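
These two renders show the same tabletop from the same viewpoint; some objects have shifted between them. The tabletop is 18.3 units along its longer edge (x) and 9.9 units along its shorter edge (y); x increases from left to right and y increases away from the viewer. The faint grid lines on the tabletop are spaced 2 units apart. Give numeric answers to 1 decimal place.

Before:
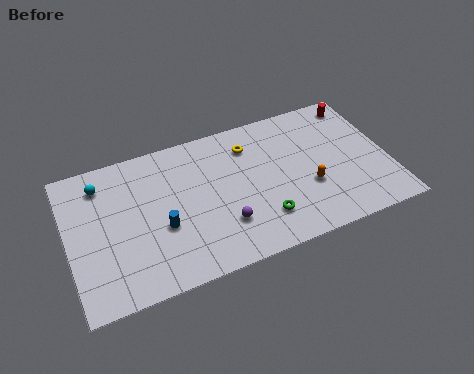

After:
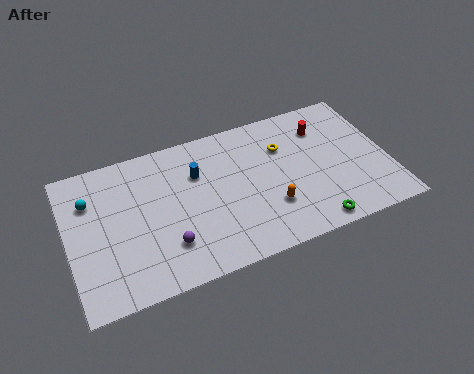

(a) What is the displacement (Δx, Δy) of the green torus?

(2.7, -1.4)

From the two frames, the green torus sits at roughly (10.8, 2.4) before and (13.5, 1.0) after.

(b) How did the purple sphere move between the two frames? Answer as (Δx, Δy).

(-3.2, -0.2)

The purple sphere was at about (8.6, 2.8) and moved to about (5.4, 2.6).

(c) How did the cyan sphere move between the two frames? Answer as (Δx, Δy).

(-0.7, -0.9)

The cyan sphere was at about (2.1, 8.0) and moved to about (1.4, 7.1).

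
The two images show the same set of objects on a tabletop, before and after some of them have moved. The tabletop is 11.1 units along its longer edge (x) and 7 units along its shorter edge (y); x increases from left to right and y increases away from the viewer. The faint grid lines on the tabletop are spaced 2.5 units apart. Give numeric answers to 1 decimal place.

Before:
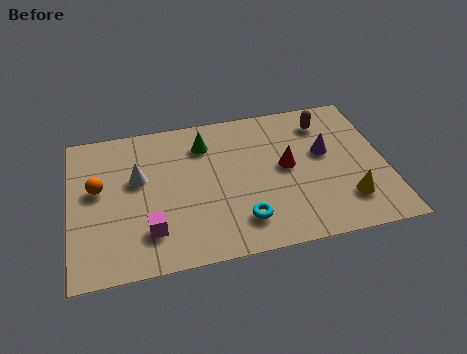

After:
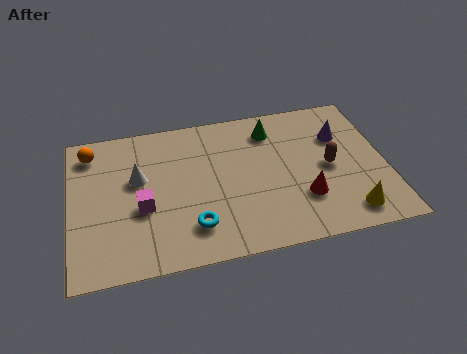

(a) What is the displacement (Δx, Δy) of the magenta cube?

(-0.2, 1.1)

The magenta cube started near (2.7, 1.7) and ended near (2.5, 2.8).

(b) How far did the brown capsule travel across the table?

2.2

From (9.1, 5.6) to (9.1, 3.4), the brown capsule covered √(0.0² + 2.2²) ≈ 2.2 units.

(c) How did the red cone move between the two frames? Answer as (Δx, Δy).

(0.5, -1.6)

From the two frames, the red cone sits at roughly (7.6, 3.7) before and (8.1, 2.1) after.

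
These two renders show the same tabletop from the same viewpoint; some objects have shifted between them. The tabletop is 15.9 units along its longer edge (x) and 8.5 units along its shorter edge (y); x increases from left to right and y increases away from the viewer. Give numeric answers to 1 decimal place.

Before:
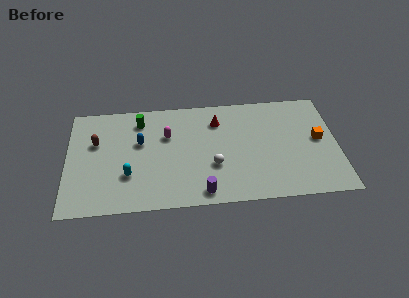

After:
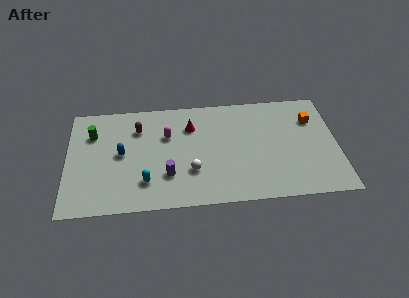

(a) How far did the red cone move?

1.6

The red cone moved from about (8.9, 6.5) to (7.3, 6.2), a distance of √(1.6² + 0.3²) ≈ 1.6.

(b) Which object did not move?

the magenta capsule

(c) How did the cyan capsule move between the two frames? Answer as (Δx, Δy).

(1.0, -0.6)

The cyan capsule started near (3.6, 2.7) and ended near (4.6, 2.1).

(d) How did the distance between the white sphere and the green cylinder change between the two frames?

+0.9

The distance was about 5.8 in the first image and 6.7 in the second, so they moved 0.9 units further apart.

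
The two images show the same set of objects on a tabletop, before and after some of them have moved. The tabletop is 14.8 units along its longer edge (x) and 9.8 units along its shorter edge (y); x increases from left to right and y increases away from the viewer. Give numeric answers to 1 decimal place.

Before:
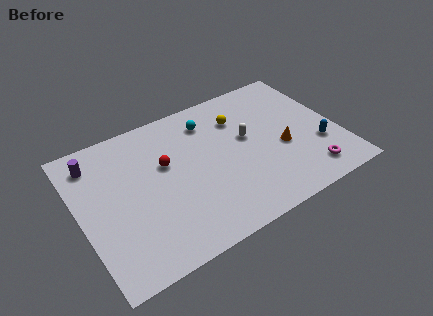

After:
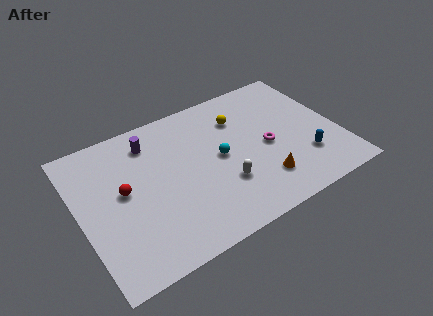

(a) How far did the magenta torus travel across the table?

3.5

The magenta torus moved from about (12.6, 1.6) to (10.7, 4.5), a distance of √(1.9² + 2.9²) ≈ 3.5.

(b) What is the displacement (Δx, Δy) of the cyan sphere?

(0.2, -2.8)

From the two frames, the cyan sphere sits at roughly (7.8, 7.8) before and (8.0, 5.0) after.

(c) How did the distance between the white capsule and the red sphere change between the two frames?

+1.1

Before: roughly 4.7 units apart; after: 5.8. That's 1.1 units further apart.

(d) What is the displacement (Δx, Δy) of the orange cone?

(-1.5, -1.7)

The orange cone was at about (11.5, 4.0) and moved to about (10.0, 2.3).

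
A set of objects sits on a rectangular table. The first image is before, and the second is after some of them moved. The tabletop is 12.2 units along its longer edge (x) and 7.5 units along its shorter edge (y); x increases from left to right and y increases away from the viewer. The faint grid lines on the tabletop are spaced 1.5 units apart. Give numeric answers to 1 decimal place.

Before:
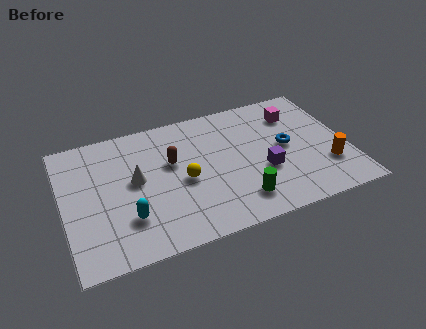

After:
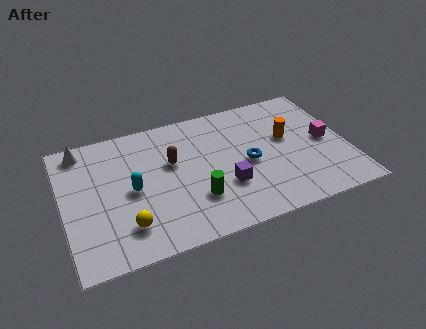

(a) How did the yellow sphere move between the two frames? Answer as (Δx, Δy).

(-2.6, -1.7)

The yellow sphere was at about (5.1, 3.4) and moved to about (2.5, 1.7).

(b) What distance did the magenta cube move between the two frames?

2.3

From (10.2, 5.7) to (11.3, 3.7), the magenta cube covered √(1.1² + 2.0²) ≈ 2.3 units.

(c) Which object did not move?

the brown capsule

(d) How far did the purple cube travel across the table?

1.7

The purple cube was near (8.5, 2.8) before and (6.8, 2.5) after, so it travelled √(1.7² + 0.3²) ≈ 1.7 units.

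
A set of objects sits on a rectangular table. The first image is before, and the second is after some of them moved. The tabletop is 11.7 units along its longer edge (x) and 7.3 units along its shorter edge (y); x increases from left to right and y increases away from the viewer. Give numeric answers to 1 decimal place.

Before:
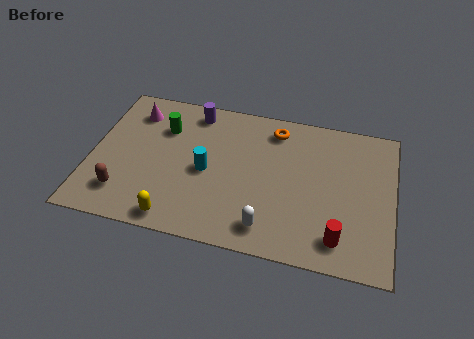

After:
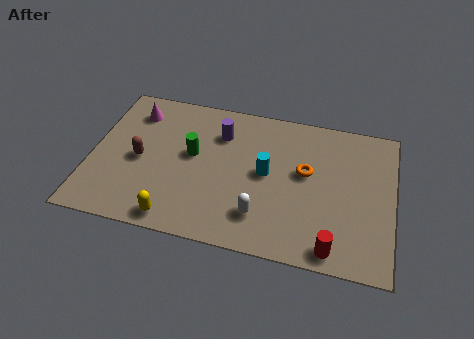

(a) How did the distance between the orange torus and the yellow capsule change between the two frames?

-0.5

The distance was about 6.4 in the first image and 5.9 in the second, so they moved 0.5 units closer together.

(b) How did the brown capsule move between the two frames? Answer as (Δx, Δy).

(0.5, 1.8)

The brown capsule was at about (1.4, 1.6) and moved to about (1.9, 3.4).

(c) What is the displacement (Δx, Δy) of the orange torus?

(1.3, -1.9)

From the two frames, the orange torus sits at roughly (7.0, 6.1) before and (8.3, 4.2) after.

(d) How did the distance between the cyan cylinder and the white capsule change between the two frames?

-1.2

The distance was about 3.3 in the first image and 2.1 in the second, so they moved 1.2 units closer together.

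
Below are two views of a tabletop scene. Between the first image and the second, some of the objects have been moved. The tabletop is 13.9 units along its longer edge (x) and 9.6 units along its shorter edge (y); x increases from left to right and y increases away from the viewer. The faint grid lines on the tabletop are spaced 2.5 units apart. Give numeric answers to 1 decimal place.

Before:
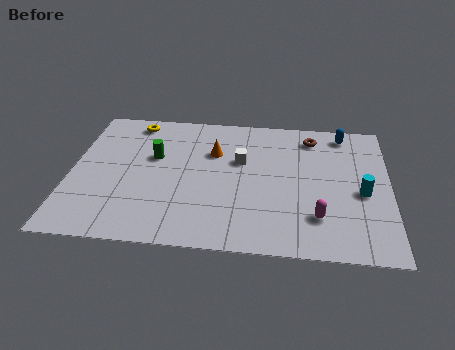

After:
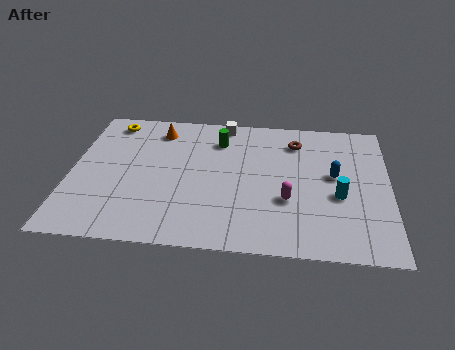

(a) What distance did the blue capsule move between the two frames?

3.1

From (11.9, 8.4) to (11.5, 5.3), the blue capsule covered √(0.4² + 3.1²) ≈ 3.1 units.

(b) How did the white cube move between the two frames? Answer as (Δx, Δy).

(-0.8, 2.7)

The white cube was at about (7.4, 6.0) and moved to about (6.6, 8.7).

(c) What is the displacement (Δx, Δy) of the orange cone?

(-2.5, 1.4)

From the two frames, the orange cone sits at roughly (6.2, 6.5) before and (3.7, 7.9) after.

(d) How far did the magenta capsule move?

1.6

From (10.8, 2.4) to (9.5, 3.4), the magenta capsule covered √(1.3² + 1.0²) ≈ 1.6 units.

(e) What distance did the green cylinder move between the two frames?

3.2

From (3.6, 5.9) to (6.4, 7.4), the green cylinder covered √(2.8² + 1.5²) ≈ 3.2 units.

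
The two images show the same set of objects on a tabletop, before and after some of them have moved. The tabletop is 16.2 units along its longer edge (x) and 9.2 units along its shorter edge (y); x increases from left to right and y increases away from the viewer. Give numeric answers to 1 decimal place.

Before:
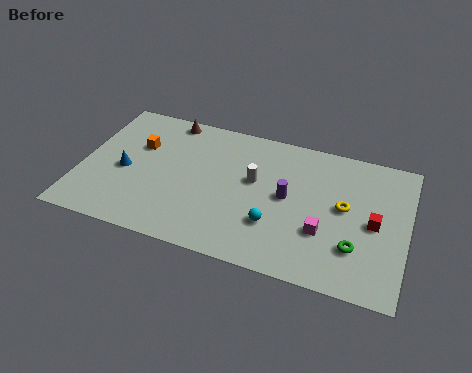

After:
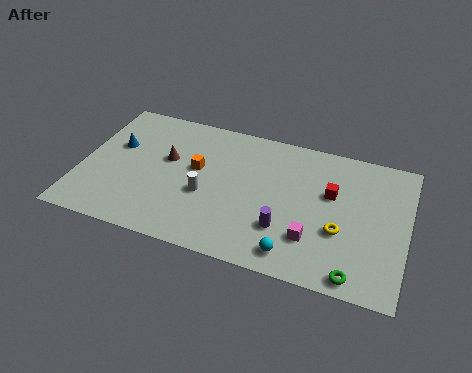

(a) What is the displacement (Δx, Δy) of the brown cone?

(0.2, -2.8)

The brown cone was at about (4.0, 8.3) and moved to about (4.2, 5.5).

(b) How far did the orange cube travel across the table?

3.1

The orange cube was near (2.7, 6.0) before and (5.7, 5.3) after, so it travelled √(3.0² + 0.7²) ≈ 3.1 units.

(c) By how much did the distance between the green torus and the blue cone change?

+1.5

They were about 11.7 units apart before and 13.2 after — 1.5 units further apart.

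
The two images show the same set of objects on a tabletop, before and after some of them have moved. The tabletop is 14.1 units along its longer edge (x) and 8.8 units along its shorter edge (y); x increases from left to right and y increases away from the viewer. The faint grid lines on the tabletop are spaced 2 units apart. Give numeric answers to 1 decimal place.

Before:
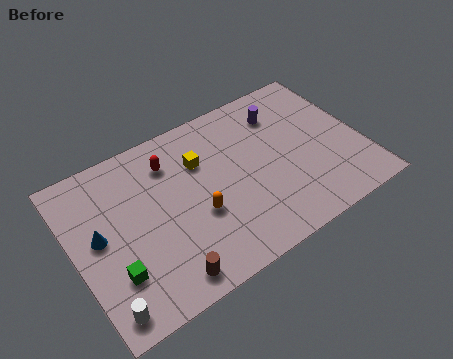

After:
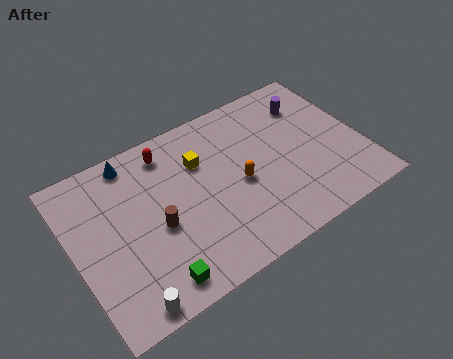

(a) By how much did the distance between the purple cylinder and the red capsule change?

+1.4

They were about 5.6 units apart before and 7.0 after — 1.4 units further apart.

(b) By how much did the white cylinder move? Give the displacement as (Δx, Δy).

(1.0, -0.3)

From the two frames, the white cylinder sits at roughly (0.9, 1.1) before and (1.9, 0.8) after.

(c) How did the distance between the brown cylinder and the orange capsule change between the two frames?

+1.1

The distance was about 3.0 in the first image and 4.1 in the second, so they moved 1.1 units further apart.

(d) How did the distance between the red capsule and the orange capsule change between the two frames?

+1.0

They were about 3.5 units apart before and 4.5 after — 1.0 units further apart.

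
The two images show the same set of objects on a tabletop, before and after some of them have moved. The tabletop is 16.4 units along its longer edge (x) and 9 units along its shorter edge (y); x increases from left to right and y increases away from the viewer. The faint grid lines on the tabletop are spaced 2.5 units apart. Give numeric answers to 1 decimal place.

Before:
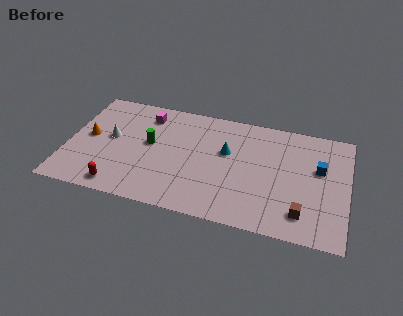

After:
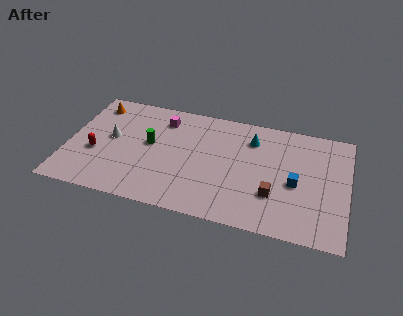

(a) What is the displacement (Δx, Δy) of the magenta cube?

(1.0, -0.1)

From the two frames, the magenta cube sits at roughly (4.4, 7.3) before and (5.4, 7.2) after.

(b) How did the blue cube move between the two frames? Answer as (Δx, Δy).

(-1.3, -1.5)

The blue cube was at about (14.7, 5.5) and moved to about (13.4, 4.0).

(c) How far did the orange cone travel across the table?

2.8

The orange cone was near (1.2, 4.7) before and (1.3, 7.5) after, so it travelled √(0.1² + 2.8²) ≈ 2.8 units.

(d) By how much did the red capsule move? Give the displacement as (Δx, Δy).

(-1.6, 2.4)

From the two frames, the red capsule sits at roughly (3.3, 1.1) before and (1.7, 3.5) after.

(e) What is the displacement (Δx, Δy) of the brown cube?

(-1.7, 1.0)

From the two frames, the brown cube sits at roughly (13.9, 1.8) before and (12.2, 2.8) after.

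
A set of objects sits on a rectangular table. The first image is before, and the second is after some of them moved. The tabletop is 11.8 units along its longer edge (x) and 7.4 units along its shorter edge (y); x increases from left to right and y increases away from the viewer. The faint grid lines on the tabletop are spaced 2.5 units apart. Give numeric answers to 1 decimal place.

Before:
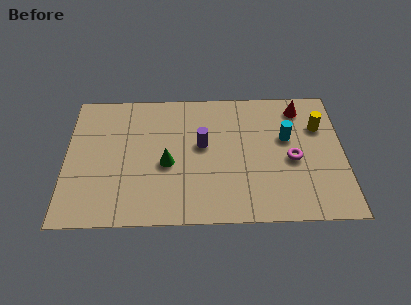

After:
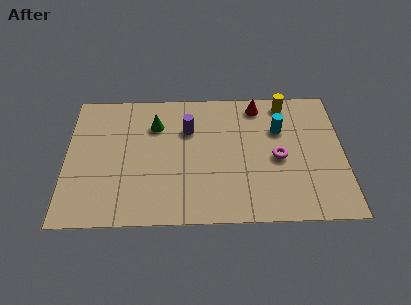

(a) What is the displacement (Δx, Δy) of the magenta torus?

(-0.6, 0.1)

From the two frames, the magenta torus sits at roughly (9.6, 3.3) before and (9.0, 3.4) after.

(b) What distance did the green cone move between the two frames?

2.3

The green cone moved from about (4.3, 3.2) to (3.8, 5.4), a distance of √(0.5² + 2.2²) ≈ 2.3.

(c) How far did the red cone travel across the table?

1.8

The red cone was near (10.0, 6.2) before and (8.2, 6.4) after, so it travelled √(1.8² + 0.2²) ≈ 1.8 units.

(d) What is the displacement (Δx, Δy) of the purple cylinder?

(-0.6, 0.9)

From the two frames, the purple cylinder sits at roughly (5.8, 4.2) before and (5.2, 5.1) after.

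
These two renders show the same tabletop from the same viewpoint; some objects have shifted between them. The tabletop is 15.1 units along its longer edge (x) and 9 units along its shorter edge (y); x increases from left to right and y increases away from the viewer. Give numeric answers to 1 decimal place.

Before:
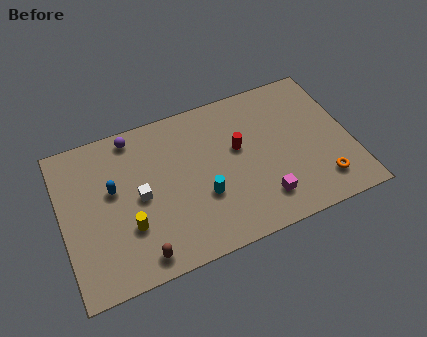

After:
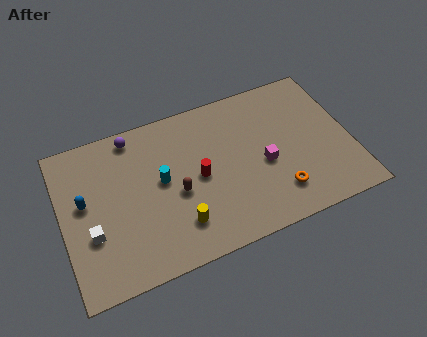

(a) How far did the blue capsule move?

1.5

The blue capsule was near (2.7, 5.3) before and (1.2, 5.1) after, so it travelled √(1.5² + 0.2²) ≈ 1.5 units.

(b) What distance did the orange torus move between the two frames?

2.3

From (13.3, 1.8) to (11.0, 2.0), the orange torus covered √(2.3² + 0.2²) ≈ 2.3 units.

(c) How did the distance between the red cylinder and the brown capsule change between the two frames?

-5.7

They were about 7.0 units apart before and 1.3 after — 5.7 units closer together.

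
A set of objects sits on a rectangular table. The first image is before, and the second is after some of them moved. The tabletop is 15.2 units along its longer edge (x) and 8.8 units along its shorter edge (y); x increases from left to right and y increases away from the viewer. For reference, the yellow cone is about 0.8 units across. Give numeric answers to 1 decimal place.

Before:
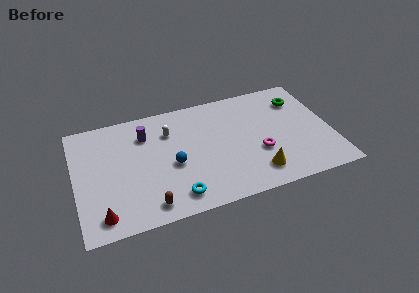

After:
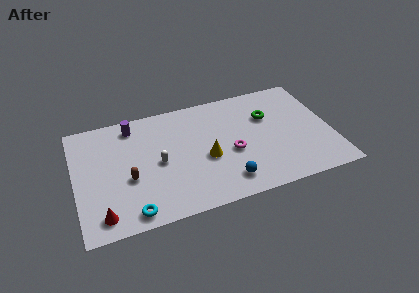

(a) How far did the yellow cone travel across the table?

3.4

The yellow cone moved from about (10.5, 1.7) to (7.7, 3.7), a distance of √(2.8² + 2.0²) ≈ 3.4.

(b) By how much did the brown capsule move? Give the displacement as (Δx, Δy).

(-1.0, 2.3)

The brown capsule started near (4.1, 1.2) and ended near (3.1, 3.5).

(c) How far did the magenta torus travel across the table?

1.7

The magenta torus was near (10.8, 3.2) before and (9.2, 3.7) after, so it travelled √(1.6² + 0.5²) ≈ 1.7 units.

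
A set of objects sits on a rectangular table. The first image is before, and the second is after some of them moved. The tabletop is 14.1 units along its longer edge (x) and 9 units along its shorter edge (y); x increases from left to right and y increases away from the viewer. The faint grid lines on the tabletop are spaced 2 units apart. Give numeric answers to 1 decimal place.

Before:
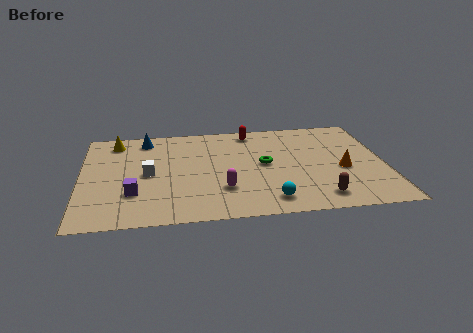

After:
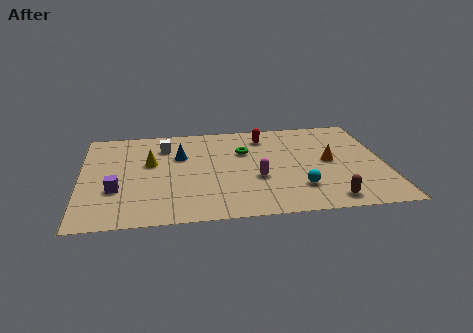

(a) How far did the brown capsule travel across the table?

0.5

From (10.9, 1.4) to (11.3, 1.1), the brown capsule covered √(0.4² + 0.3²) ≈ 0.5 units.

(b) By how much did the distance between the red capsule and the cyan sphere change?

-1.3

They were about 6.5 units apart before and 5.2 after — 1.3 units closer together.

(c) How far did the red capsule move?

0.8

The red capsule was near (8.0, 7.9) before and (8.6, 7.3) after, so it travelled √(0.6² + 0.6²) ≈ 0.8 units.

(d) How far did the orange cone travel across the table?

1.0

The orange cone was near (12.1, 3.8) before and (11.5, 4.6) after, so it travelled √(0.6² + 0.8²) ≈ 1.0 units.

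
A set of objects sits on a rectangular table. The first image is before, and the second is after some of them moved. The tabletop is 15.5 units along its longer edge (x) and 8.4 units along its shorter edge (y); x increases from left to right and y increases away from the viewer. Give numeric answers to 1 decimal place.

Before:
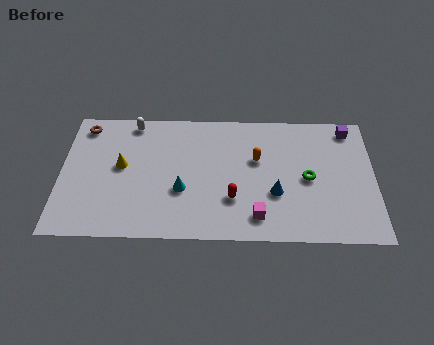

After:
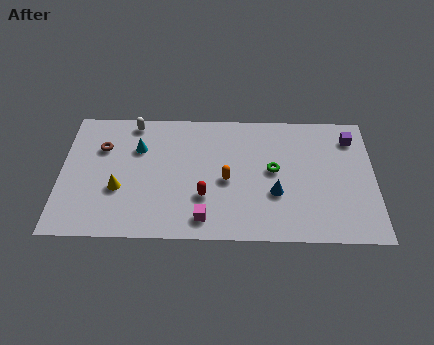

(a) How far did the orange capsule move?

2.1

From (9.7, 5.2) to (8.2, 3.8), the orange capsule covered √(1.5² + 1.4²) ≈ 2.1 units.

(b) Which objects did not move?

the white capsule and the blue cone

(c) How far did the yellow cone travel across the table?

1.5

From (3.0, 4.6) to (2.9, 3.1), the yellow cone covered √(0.1² + 1.5²) ≈ 1.5 units.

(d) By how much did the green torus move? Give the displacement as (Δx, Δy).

(-1.7, 0.5)

The green torus was at about (12.2, 4.0) and moved to about (10.5, 4.5).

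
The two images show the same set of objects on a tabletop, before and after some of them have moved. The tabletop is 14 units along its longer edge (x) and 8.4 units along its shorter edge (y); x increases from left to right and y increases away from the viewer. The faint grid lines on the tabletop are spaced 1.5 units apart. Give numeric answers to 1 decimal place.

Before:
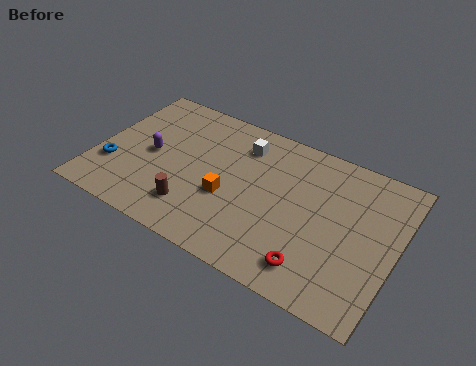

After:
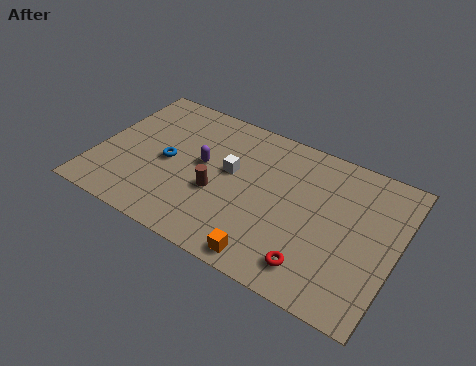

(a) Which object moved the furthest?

the orange cube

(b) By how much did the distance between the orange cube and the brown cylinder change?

+1.7

They were about 2.0 units apart before and 3.7 after — 1.7 units further apart.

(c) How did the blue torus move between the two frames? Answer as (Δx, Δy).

(2.4, 1.4)

The blue torus started near (0.9, 2.6) and ended near (3.3, 4.0).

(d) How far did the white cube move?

1.8

From (6.5, 6.6) to (6.2, 4.8), the white cube covered √(0.3² + 1.8²) ≈ 1.8 units.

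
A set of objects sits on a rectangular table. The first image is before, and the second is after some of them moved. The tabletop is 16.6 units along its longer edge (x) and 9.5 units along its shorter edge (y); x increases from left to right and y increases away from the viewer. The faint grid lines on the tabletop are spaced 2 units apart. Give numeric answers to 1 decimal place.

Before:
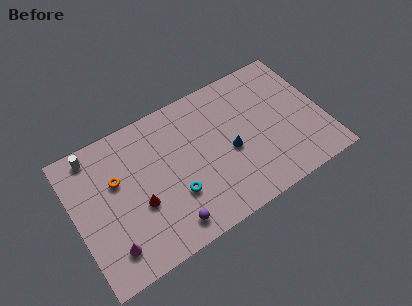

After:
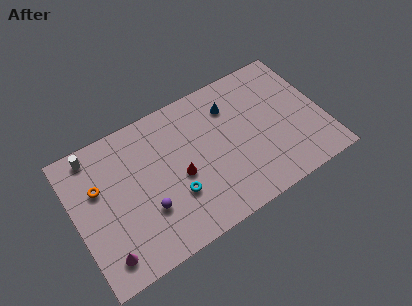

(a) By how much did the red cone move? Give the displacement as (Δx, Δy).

(2.8, 0.5)

The red cone started near (4.1, 3.7) and ended near (6.9, 4.2).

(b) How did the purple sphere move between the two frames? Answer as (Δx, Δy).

(-1.2, 1.7)

The purple sphere was at about (5.7, 1.4) and moved to about (4.5, 3.1).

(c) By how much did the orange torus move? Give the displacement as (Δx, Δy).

(-1.2, 0.1)

The orange torus started near (2.9, 6.0) and ended near (1.7, 6.1).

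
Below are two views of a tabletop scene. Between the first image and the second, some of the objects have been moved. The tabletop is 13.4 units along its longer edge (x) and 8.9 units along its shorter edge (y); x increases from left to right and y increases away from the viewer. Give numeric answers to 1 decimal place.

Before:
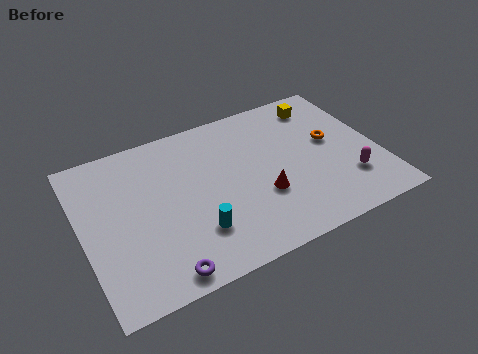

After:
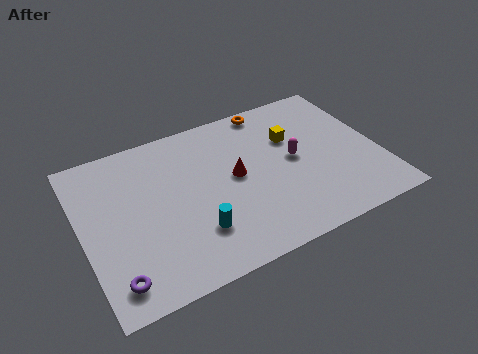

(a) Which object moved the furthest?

the orange torus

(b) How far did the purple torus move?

2.1

The purple torus moved from about (3.1, 0.9) to (1.1, 1.4), a distance of √(2.0² + 0.5²) ≈ 2.1.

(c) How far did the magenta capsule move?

3.1

From (11.8, 2.4) to (9.6, 4.6), the magenta capsule covered √(2.2² + 2.2²) ≈ 3.1 units.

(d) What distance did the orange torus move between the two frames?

3.9

The orange torus moved from about (11.4, 5.0) to (9.0, 8.1), a distance of √(2.4² + 3.1²) ≈ 3.9.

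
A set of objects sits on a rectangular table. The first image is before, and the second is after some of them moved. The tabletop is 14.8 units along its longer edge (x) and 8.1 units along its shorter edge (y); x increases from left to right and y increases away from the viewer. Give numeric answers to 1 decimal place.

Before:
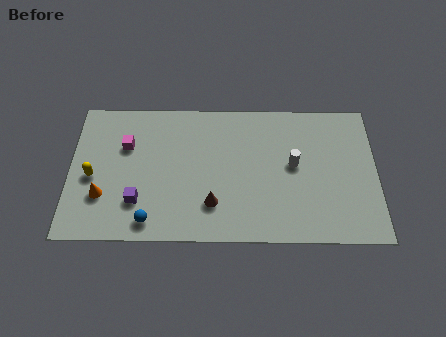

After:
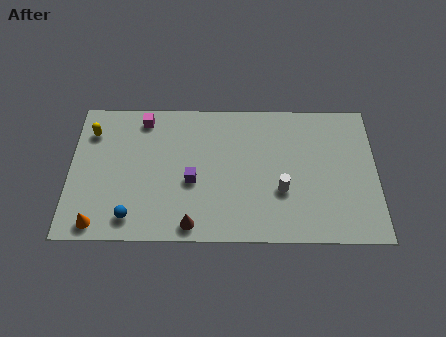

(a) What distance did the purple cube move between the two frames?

2.9

The purple cube was near (3.3, 2.2) before and (5.9, 3.4) after, so it travelled √(2.6² + 1.2²) ≈ 2.9 units.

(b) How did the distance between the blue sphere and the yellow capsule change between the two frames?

+1.5

They were about 3.8 units apart before and 5.3 after — 1.5 units further apart.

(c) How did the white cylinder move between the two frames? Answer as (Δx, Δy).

(-0.6, -1.5)

From the two frames, the white cylinder sits at roughly (10.8, 4.4) before and (10.2, 2.9) after.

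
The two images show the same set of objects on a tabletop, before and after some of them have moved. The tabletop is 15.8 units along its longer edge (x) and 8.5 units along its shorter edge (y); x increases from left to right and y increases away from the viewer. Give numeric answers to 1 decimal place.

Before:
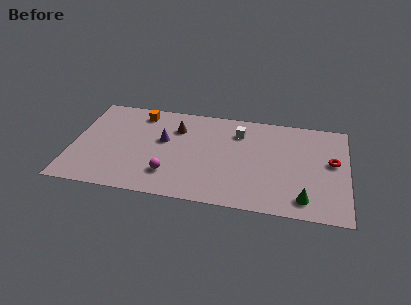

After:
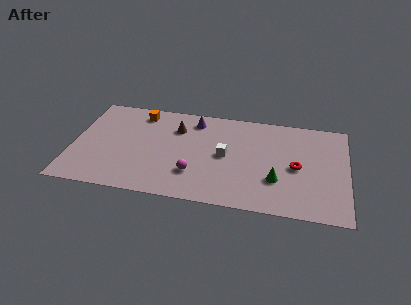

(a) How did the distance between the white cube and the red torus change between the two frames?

-1.6

The distance was about 5.7 in the first image and 4.1 in the second, so they moved 1.6 units closer together.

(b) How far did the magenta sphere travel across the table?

1.4

From (5.7, 2.1) to (7.1, 2.4), the magenta sphere covered √(1.4² + 0.3²) ≈ 1.4 units.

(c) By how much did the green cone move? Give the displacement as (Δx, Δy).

(-1.6, 1.3)

From the two frames, the green cone sits at roughly (13.4, 1.4) before and (11.8, 2.7) after.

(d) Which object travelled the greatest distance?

the purple cone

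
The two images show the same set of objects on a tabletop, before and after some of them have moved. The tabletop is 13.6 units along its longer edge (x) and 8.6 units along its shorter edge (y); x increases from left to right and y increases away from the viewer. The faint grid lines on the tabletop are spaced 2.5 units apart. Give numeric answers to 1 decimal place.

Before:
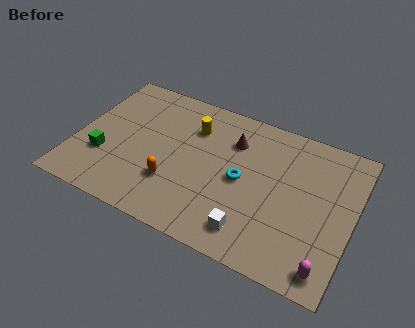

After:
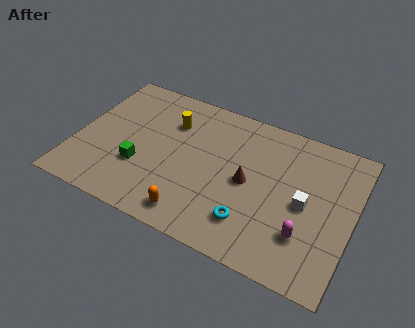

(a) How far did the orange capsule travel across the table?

1.8

The orange capsule moved from about (5.0, 2.6) to (6.2, 1.2), a distance of √(1.2² + 1.4²) ≈ 1.8.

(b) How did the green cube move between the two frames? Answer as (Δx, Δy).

(1.8, 0.1)

The green cube was at about (1.5, 2.8) and moved to about (3.3, 2.9).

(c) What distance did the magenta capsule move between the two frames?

1.8

From (12.7, 1.1) to (11.5, 2.4), the magenta capsule covered √(1.2² + 1.3²) ≈ 1.8 units.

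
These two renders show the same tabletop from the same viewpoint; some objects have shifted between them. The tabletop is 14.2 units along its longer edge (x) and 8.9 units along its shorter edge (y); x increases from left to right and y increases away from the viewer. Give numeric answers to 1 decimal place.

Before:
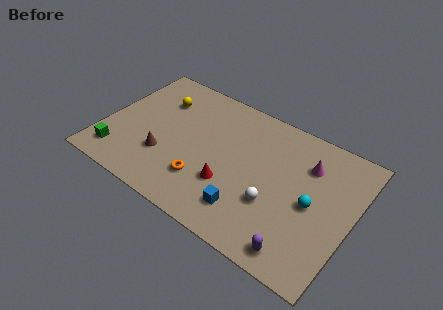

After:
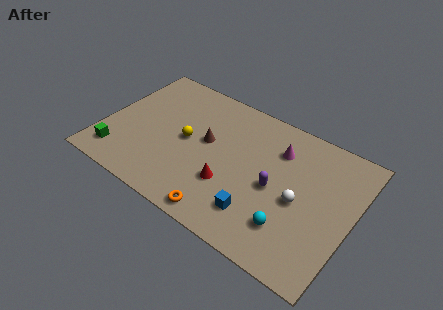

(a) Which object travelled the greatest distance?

the purple capsule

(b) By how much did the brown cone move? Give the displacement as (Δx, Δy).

(2.1, 2.2)

The brown cone started near (3.7, 2.8) and ended near (5.8, 5.0).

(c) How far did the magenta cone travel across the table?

1.7

The magenta cone was near (11.4, 6.5) before and (9.7, 6.6) after, so it travelled √(1.7² + 0.1²) ≈ 1.7 units.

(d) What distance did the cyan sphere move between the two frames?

2.2

The cyan sphere moved from about (12.0, 4.2) to (11.1, 2.2), a distance of √(0.9² + 2.0²) ≈ 2.2.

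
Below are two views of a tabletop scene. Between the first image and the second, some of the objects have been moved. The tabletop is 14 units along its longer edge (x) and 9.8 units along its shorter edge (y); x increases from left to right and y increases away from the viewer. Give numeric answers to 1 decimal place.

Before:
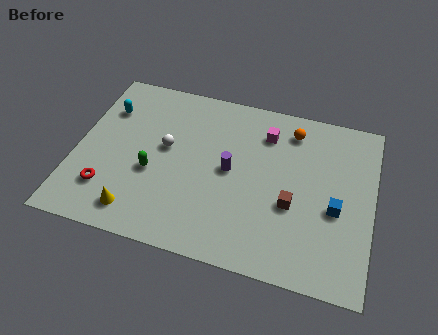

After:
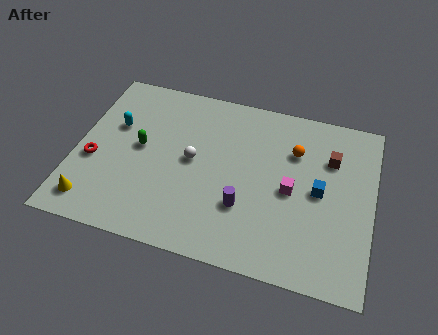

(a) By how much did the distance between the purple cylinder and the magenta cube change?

-0.4

The distance was about 3.0 in the first image and 2.6 in the second, so they moved 0.4 units closer together.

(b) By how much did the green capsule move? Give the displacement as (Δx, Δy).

(-0.7, 1.3)

From the two frames, the green capsule sits at roughly (3.7, 3.9) before and (3.0, 5.2) after.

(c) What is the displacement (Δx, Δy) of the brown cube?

(1.6, 3.1)

From the two frames, the brown cube sits at roughly (10.3, 3.8) before and (11.9, 6.9) after.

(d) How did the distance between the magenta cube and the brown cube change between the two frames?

-1.2

The distance was about 4.1 in the first image and 2.9 in the second, so they moved 1.2 units closer together.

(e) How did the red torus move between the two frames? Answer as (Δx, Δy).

(-0.8, 1.5)

The red torus was at about (1.7, 2.4) and moved to about (0.9, 3.9).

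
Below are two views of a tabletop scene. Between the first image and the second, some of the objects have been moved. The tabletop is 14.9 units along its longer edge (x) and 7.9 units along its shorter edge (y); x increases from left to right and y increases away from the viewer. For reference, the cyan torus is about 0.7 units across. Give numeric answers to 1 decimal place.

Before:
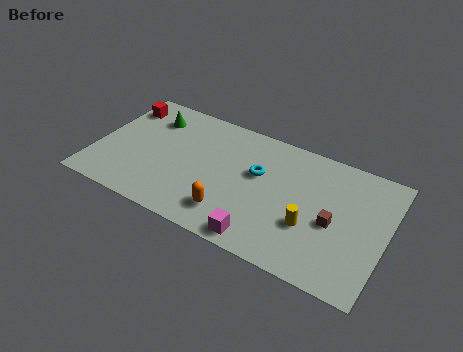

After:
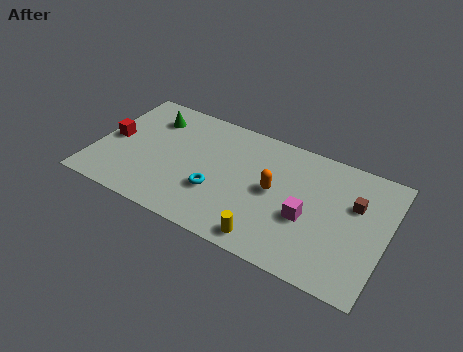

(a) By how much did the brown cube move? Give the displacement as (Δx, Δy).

(0.9, 1.6)

The brown cube started near (12.3, 3.5) and ended near (13.2, 5.1).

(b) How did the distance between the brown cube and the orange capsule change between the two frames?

-1.2

The distance was about 5.3 in the first image and 4.1 in the second, so they moved 1.2 units closer together.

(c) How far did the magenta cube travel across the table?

3.0

The magenta cube moved from about (9.0, 0.9) to (11.0, 3.2), a distance of √(2.0² + 2.3²) ≈ 3.0.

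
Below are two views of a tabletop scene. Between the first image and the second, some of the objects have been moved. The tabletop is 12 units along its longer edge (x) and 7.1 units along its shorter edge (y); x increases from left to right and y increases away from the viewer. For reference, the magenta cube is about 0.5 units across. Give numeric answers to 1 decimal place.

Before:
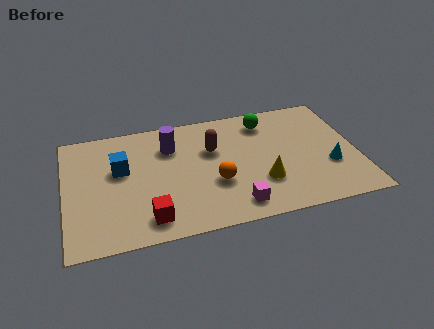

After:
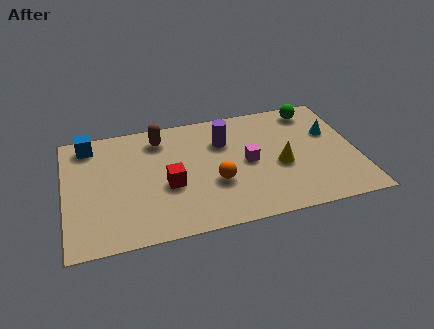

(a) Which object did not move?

the orange sphere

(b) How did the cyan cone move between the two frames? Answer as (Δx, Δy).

(0.2, 2.0)

The cyan cone was at about (10.8, 2.5) and moved to about (11.0, 4.5).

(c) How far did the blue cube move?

2.2

The blue cube moved from about (2.3, 4.3) to (1.1, 6.1), a distance of √(1.2² + 1.8²) ≈ 2.2.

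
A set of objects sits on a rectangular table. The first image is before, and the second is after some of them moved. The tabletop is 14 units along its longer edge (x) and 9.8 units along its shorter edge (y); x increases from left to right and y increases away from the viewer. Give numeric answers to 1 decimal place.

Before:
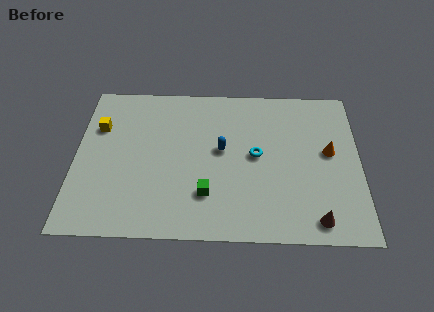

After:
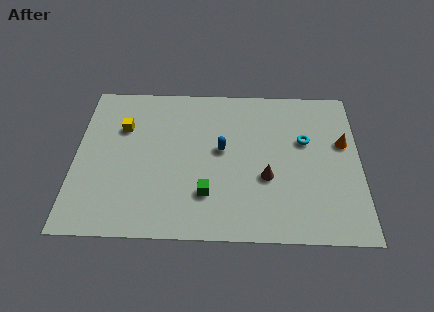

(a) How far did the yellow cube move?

1.2

The yellow cube was near (1.1, 6.7) before and (2.3, 6.7) after, so it travelled √(1.2² + 0.0²) ≈ 1.2 units.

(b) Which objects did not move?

the blue capsule and the green cube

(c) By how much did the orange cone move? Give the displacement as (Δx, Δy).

(0.7, 0.6)

From the two frames, the orange cone sits at roughly (12.5, 5.4) before and (13.2, 6.0) after.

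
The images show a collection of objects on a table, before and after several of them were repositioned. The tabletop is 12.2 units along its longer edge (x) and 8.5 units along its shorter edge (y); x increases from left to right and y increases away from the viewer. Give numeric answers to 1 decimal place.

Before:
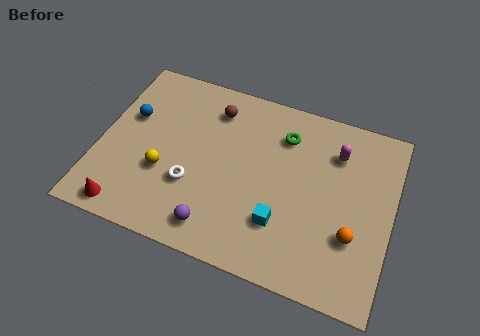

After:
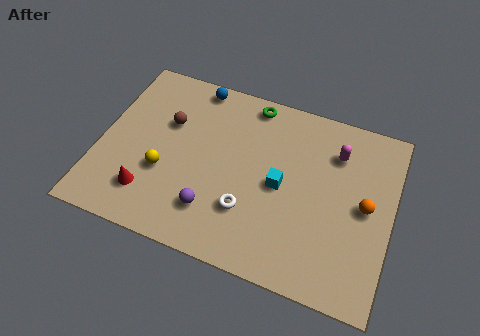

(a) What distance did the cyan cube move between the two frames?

1.7

From (7.8, 2.4) to (7.6, 4.1), the cyan cube covered √(0.2² + 1.7²) ≈ 1.7 units.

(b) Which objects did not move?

the magenta capsule and the yellow sphere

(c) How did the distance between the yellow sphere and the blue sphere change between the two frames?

+1.9

The distance was about 2.8 in the first image and 4.7 in the second, so they moved 1.9 units further apart.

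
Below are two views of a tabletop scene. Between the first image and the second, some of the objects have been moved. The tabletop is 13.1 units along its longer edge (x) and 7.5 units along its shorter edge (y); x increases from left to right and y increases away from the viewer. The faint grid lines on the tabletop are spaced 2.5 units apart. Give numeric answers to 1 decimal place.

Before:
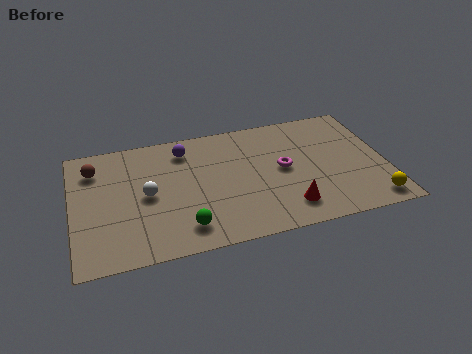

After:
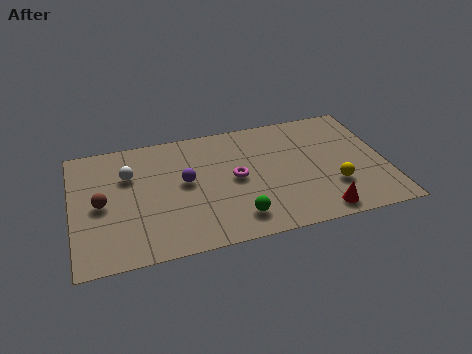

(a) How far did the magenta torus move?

2.0

From (8.8, 3.9) to (6.8, 3.8), the magenta torus covered √(2.0² + 0.1²) ≈ 2.0 units.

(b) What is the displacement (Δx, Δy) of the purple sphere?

(-0.1, -2.0)

From the two frames, the purple sphere sits at roughly (4.8, 6.1) before and (4.7, 4.1) after.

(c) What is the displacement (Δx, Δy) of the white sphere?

(-0.7, 1.4)

The white sphere was at about (3.1, 3.7) and moved to about (2.4, 5.1).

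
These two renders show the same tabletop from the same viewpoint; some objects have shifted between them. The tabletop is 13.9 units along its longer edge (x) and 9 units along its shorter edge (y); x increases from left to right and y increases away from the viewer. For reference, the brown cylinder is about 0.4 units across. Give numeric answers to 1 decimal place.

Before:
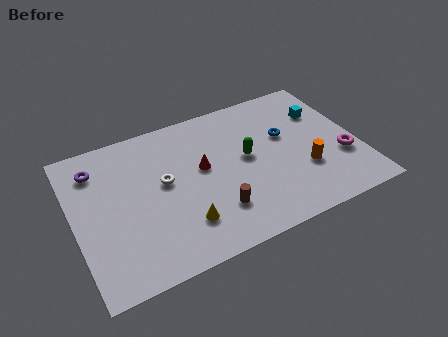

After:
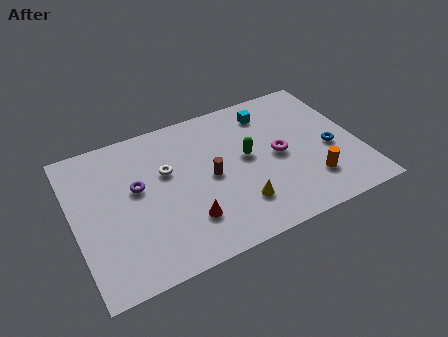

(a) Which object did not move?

the green capsule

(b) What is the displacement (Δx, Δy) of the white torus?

(0.2, 0.6)

The white torus was at about (4.4, 5.0) and moved to about (4.6, 5.6).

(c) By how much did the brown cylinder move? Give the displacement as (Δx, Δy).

(0.0, 2.1)

The brown cylinder was at about (6.6, 2.3) and moved to about (6.6, 4.4).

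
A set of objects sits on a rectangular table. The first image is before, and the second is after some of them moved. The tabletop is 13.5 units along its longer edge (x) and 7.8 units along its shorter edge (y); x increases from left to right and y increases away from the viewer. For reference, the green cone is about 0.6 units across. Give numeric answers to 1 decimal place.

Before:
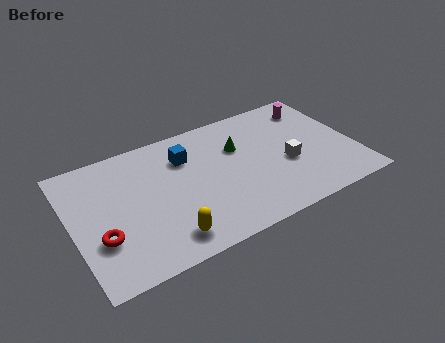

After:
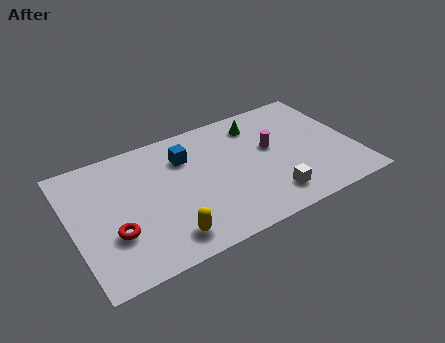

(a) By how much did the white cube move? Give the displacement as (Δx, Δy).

(-1.1, -1.7)

The white cube started near (10.2, 3.2) and ended near (9.1, 1.5).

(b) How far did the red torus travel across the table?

0.6

The red torus was near (1.2, 2.6) before and (1.8, 2.6) after, so it travelled √(0.6² + 0.0²) ≈ 0.6 units.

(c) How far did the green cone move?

1.6

From (8.1, 5.2) to (9.2, 6.3), the green cone covered √(1.1² + 1.1²) ≈ 1.6 units.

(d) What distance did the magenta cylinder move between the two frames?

3.0

From (12.0, 6.3) to (9.6, 4.5), the magenta cylinder covered √(2.4² + 1.8²) ≈ 3.0 units.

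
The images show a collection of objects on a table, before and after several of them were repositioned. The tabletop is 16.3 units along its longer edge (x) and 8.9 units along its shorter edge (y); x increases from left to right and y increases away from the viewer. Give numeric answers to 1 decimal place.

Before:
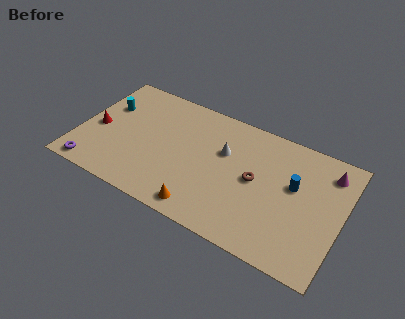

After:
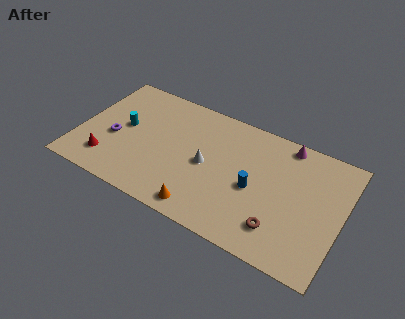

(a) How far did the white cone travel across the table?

1.7

The white cone moved from about (8.9, 5.7) to (8.0, 4.3), a distance of √(0.9² + 1.4²) ≈ 1.7.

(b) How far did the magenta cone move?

2.8

The magenta cone was near (15.2, 7.2) before and (12.5, 8.0) after, so it travelled √(2.7² + 0.8²) ≈ 2.8 units.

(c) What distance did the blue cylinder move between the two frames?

2.6

The blue cylinder moved from about (13.3, 5.3) to (11.0, 4.0), a distance of √(2.3² + 1.3²) ≈ 2.6.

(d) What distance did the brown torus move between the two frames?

3.2

The brown torus was near (11.0, 4.6) before and (12.8, 2.0) after, so it travelled √(1.8² + 2.6²) ≈ 3.2 units.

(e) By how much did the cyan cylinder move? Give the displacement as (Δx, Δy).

(1.3, -1.1)

From the two frames, the cyan cylinder sits at roughly (1.4, 5.9) before and (2.7, 4.8) after.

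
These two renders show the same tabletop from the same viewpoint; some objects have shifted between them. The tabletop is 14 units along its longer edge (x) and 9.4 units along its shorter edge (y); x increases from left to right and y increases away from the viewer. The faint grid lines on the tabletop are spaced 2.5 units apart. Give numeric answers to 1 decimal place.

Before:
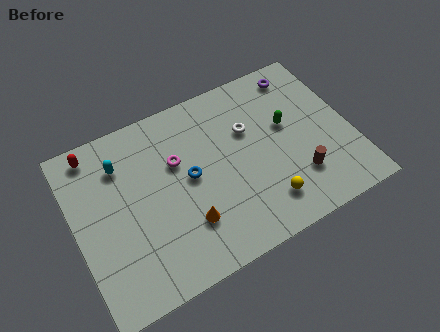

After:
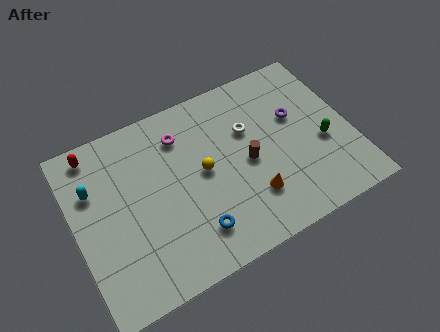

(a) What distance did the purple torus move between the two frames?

2.4

The purple torus moved from about (12.0, 8.1) to (11.4, 5.8), a distance of √(0.6² + 2.3²) ≈ 2.4.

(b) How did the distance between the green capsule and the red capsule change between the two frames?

+2.1

They were about 9.9 units apart before and 12.0 after — 2.1 units further apart.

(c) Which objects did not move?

the white torus and the red capsule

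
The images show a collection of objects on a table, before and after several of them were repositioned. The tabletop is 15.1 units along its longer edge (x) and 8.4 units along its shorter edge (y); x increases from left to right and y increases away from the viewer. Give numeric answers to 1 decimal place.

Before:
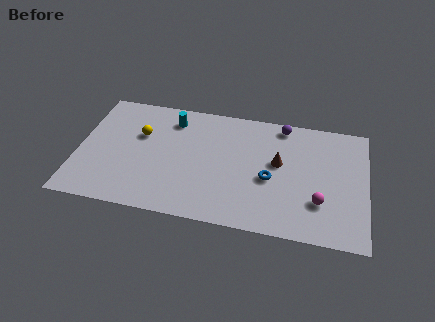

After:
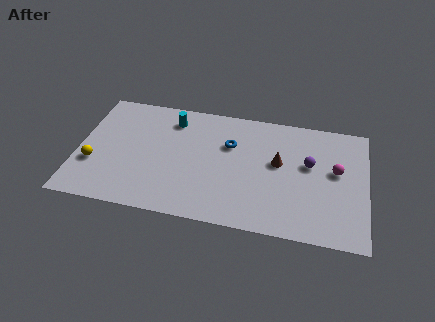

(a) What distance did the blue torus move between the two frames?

3.0

The blue torus was near (10.1, 3.6) before and (7.9, 5.6) after, so it travelled √(2.2² + 2.0²) ≈ 3.0 units.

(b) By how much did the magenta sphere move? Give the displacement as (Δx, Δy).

(0.8, 2.3)

From the two frames, the magenta sphere sits at roughly (12.7, 2.5) before and (13.5, 4.8) after.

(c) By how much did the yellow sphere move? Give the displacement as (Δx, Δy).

(-2.3, -2.5)

The yellow sphere was at about (3.2, 5.4) and moved to about (0.9, 2.9).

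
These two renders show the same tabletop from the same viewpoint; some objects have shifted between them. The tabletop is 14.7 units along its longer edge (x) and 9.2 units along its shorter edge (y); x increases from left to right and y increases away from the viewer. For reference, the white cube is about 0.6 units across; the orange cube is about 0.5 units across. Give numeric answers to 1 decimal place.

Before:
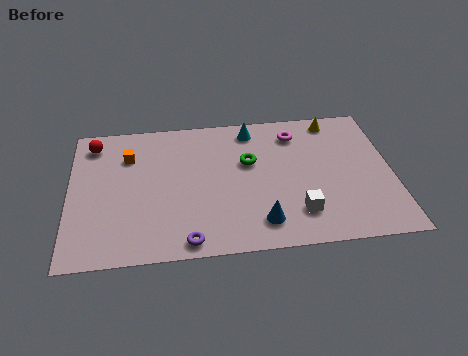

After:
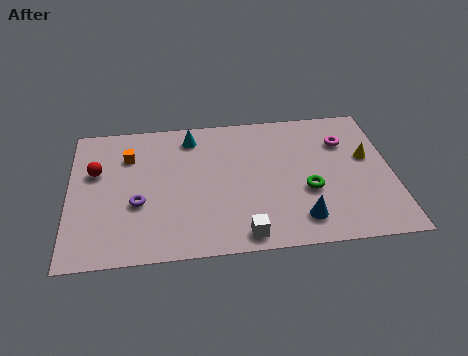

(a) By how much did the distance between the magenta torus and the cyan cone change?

+5.0

Before: roughly 2.1 units apart; after: 7.1. That's 5.0 units further apart.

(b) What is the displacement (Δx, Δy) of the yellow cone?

(1.4, -2.7)

From the two frames, the yellow cone sits at roughly (12.2, 8.1) before and (13.6, 5.4) after.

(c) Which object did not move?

the orange cube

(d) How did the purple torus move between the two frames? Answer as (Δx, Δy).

(-2.2, 2.6)

From the two frames, the purple torus sits at roughly (5.3, 0.9) before and (3.1, 3.5) after.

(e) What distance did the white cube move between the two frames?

2.7

From (10.3, 2.1) to (7.8, 1.0), the white cube covered √(2.5² + 1.1²) ≈ 2.7 units.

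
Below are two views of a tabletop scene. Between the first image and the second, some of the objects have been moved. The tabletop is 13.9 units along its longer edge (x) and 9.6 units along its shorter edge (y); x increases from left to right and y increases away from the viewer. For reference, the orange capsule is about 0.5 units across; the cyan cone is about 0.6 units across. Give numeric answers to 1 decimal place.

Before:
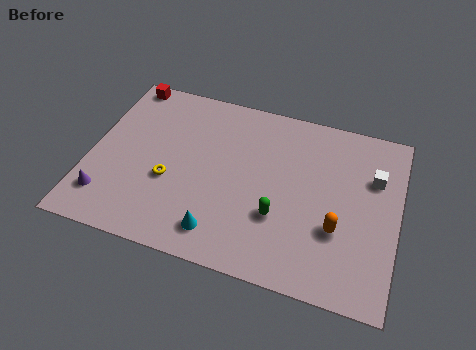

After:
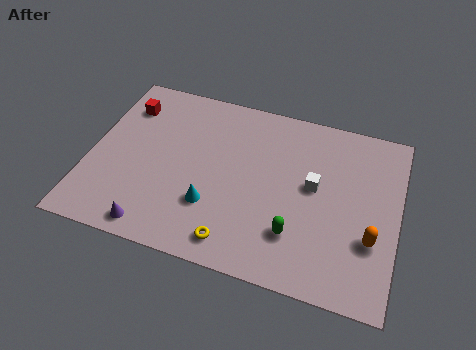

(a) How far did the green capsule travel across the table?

1.1

The green capsule was near (8.7, 3.2) before and (9.5, 2.5) after, so it travelled √(0.8² + 0.7²) ≈ 1.1 units.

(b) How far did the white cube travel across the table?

2.9

The white cube was near (12.7, 6.5) before and (10.1, 5.3) after, so it travelled √(2.6² + 1.2²) ≈ 2.9 units.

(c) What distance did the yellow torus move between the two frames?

4.0

The yellow torus moved from about (3.7, 3.7) to (6.9, 1.3), a distance of √(3.2² + 2.4²) ≈ 4.0.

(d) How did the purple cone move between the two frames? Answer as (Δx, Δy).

(2.3, -1.0)

From the two frames, the purple cone sits at roughly (1.0, 2.0) before and (3.3, 1.0) after.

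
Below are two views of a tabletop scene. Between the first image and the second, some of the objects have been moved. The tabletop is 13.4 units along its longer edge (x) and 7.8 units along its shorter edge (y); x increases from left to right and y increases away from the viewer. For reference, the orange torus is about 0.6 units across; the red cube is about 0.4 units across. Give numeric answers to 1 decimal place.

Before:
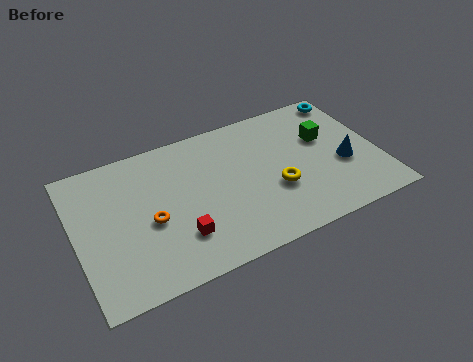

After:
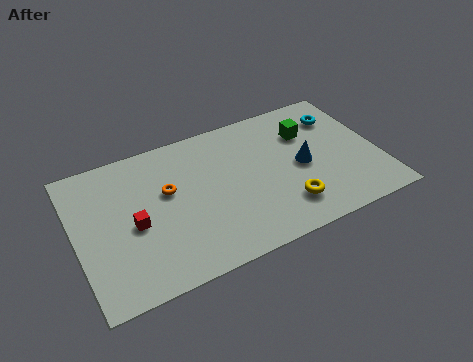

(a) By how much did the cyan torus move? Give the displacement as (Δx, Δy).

(-0.6, -1.0)

The cyan torus was at about (12.6, 6.9) and moved to about (12.0, 5.9).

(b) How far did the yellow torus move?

1.1

From (8.7, 2.9) to (9.0, 1.8), the yellow torus covered √(0.3² + 1.1²) ≈ 1.1 units.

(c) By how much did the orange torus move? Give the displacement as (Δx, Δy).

(0.9, 1.3)

The orange torus was at about (3.2, 3.4) and moved to about (4.1, 4.7).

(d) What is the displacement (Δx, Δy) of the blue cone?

(-1.8, 0.6)

From the two frames, the blue cone sits at roughly (11.8, 3.1) before and (10.0, 3.7) after.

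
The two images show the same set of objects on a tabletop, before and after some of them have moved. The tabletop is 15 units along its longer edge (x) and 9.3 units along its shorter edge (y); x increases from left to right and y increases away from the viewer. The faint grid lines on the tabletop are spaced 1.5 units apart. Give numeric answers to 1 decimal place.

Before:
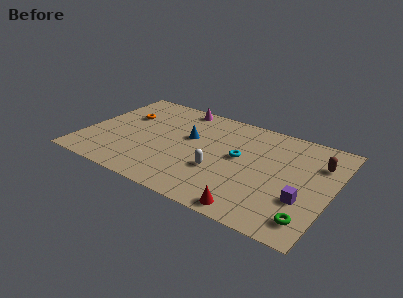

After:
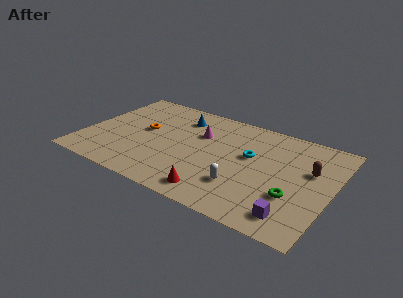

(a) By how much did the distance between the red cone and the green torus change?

+1.5

Before: roughly 3.3 units apart; after: 4.8. That's 1.5 units further apart.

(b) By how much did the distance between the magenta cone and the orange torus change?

-0.3

They were about 3.8 units apart before and 3.5 after — 0.3 units closer together.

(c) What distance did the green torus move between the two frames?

1.9

The green torus was near (14.0, 1.6) before and (12.9, 3.1) after, so it travelled √(1.1² + 1.5²) ≈ 1.9 units.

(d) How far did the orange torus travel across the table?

1.7

The orange torus moved from about (2.1, 6.1) to (3.5, 5.1), a distance of √(1.4² + 1.0²) ≈ 1.7.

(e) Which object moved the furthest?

the magenta cone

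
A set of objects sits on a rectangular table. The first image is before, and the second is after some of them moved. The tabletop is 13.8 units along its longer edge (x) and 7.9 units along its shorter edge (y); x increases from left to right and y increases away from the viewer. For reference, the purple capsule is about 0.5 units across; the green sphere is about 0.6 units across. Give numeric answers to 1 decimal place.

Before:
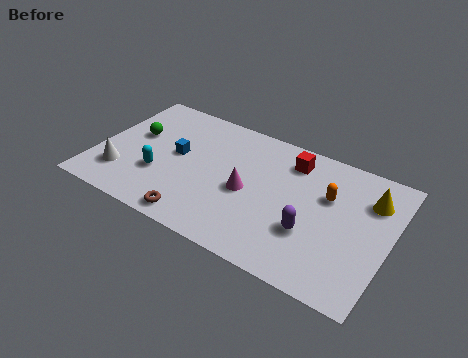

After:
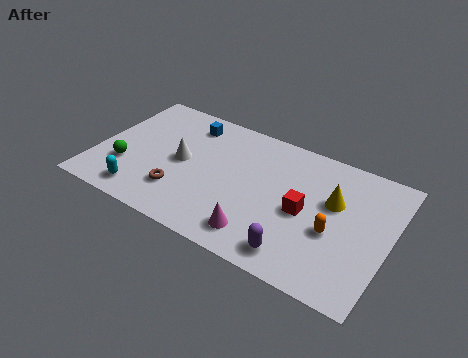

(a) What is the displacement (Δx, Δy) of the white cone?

(2.6, 2.0)

From the two frames, the white cone sits at roughly (1.4, 2.0) before and (4.0, 4.0) after.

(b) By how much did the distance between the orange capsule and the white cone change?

-2.6

Before: roughly 9.9 units apart; after: 7.3. That's 2.6 units closer together.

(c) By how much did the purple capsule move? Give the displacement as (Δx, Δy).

(-0.4, -1.5)

The purple capsule was at about (10.3, 2.7) and moved to about (9.9, 1.2).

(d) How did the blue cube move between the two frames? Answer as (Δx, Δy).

(0.2, 2.2)

The blue cube started near (3.7, 4.3) and ended near (3.9, 6.5).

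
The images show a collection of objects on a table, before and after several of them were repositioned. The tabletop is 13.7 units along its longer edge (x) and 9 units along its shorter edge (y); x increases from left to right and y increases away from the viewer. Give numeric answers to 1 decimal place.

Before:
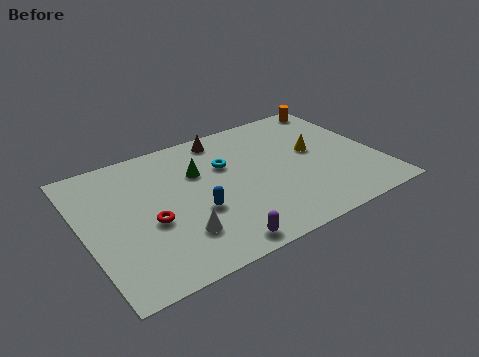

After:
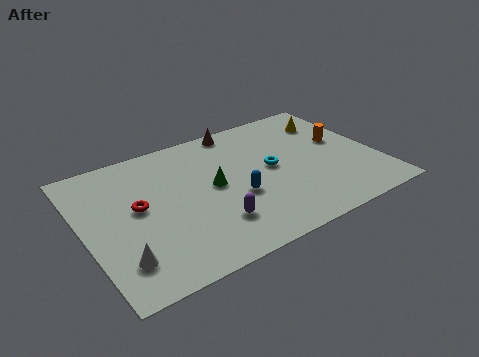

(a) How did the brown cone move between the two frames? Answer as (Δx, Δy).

(0.8, 0.3)

From the two frames, the brown cone sits at roughly (7.0, 7.9) before and (7.8, 8.2) after.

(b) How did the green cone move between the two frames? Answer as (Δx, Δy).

(0.5, -1.3)

The green cone was at about (5.5, 6.0) and moved to about (6.0, 4.7).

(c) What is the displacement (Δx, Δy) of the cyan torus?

(2.0, -1.2)

The cyan torus started near (6.8, 5.9) and ended near (8.8, 4.7).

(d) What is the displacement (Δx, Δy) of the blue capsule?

(1.9, 0.1)

From the two frames, the blue capsule sits at roughly (5.0, 3.4) before and (6.9, 3.5) after.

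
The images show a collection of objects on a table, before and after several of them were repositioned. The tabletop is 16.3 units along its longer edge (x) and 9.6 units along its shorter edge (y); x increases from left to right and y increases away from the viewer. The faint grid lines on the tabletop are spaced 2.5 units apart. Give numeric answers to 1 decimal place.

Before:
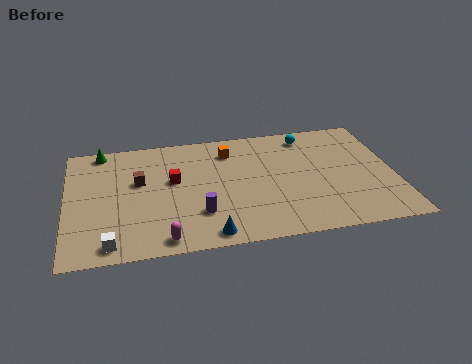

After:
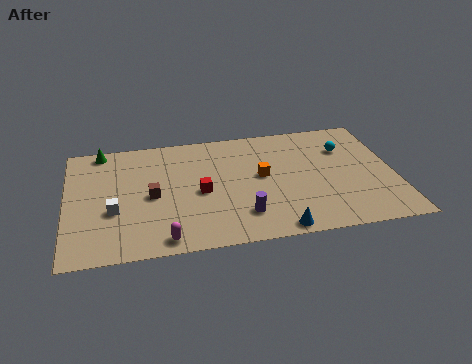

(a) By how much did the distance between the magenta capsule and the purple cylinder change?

+1.6

Before: roughly 2.5 units apart; after: 4.1. That's 1.6 units further apart.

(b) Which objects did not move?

the green cone and the magenta capsule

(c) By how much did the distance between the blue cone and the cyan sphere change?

-1.8

The distance was about 8.9 in the first image and 7.1 in the second, so they moved 1.8 units closer together.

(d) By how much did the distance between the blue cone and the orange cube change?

-2.3

The distance was about 6.7 in the first image and 4.4 in the second, so they moved 2.3 units closer together.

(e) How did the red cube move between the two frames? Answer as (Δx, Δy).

(1.3, -1.2)

From the two frames, the red cube sits at roughly (5.3, 5.6) before and (6.6, 4.4) after.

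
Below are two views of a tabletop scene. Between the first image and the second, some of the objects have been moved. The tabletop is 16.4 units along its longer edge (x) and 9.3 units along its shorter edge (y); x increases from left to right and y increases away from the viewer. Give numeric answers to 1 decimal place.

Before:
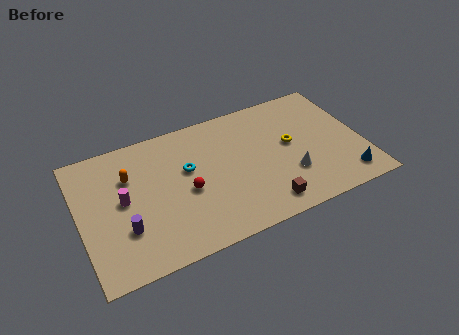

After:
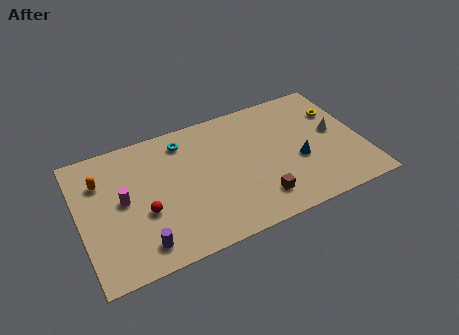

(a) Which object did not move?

the magenta cylinder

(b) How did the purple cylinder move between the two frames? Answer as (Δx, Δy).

(0.8, -1.4)

The purple cylinder was at about (2.4, 2.9) and moved to about (3.2, 1.5).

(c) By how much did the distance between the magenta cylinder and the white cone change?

+2.7

The distance was about 9.7 in the first image and 12.4 in the second, so they moved 2.7 units further apart.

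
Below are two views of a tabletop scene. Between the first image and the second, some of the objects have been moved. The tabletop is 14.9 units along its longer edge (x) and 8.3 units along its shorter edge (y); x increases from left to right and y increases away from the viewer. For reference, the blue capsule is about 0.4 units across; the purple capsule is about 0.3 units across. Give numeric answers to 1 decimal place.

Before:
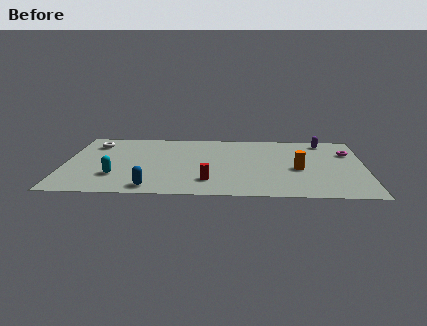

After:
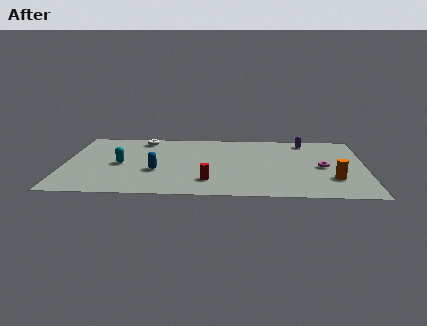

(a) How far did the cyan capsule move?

1.5

From (2.6, 2.4) to (2.8, 3.9), the cyan capsule covered √(0.2² + 1.5²) ≈ 1.5 units.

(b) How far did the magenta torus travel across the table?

2.3

The magenta torus was near (14.1, 5.8) before and (12.8, 3.9) after, so it travelled √(1.3² + 1.9²) ≈ 2.3 units.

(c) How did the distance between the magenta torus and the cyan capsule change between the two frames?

-2.0

Before: roughly 12.0 units apart; after: 10.0. That's 2.0 units closer together.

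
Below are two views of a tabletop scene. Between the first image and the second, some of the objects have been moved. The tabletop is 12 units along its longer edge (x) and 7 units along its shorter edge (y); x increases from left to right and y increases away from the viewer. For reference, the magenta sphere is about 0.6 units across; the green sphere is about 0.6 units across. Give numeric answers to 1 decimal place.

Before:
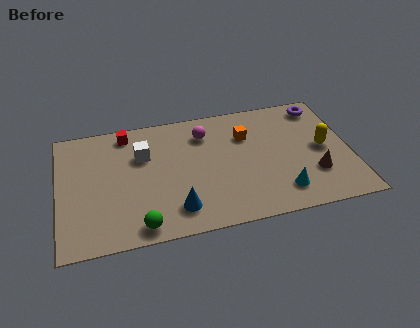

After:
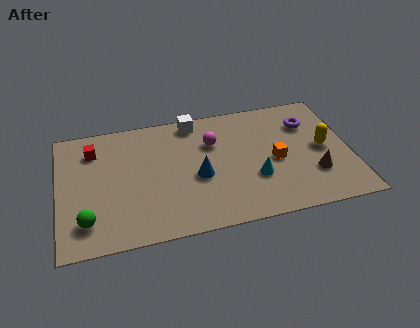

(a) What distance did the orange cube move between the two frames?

2.0

The orange cube moved from about (7.8, 4.9) to (8.9, 3.2), a distance of √(1.1² + 1.7²) ≈ 2.0.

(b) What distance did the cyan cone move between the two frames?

1.4

The cyan cone was near (9.0, 1.4) before and (8.0, 2.4) after, so it travelled √(1.0² + 1.0²) ≈ 1.4 units.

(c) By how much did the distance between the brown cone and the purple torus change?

-0.9

Before: roughly 3.9 units apart; after: 3.0. That's 0.9 units closer together.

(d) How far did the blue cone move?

1.9

The blue cone was near (4.7, 1.4) before and (5.7, 3.0) after, so it travelled √(1.0² + 1.6²) ≈ 1.9 units.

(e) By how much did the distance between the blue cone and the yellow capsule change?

-1.3

Before: roughly 6.5 units apart; after: 5.2. That's 1.3 units closer together.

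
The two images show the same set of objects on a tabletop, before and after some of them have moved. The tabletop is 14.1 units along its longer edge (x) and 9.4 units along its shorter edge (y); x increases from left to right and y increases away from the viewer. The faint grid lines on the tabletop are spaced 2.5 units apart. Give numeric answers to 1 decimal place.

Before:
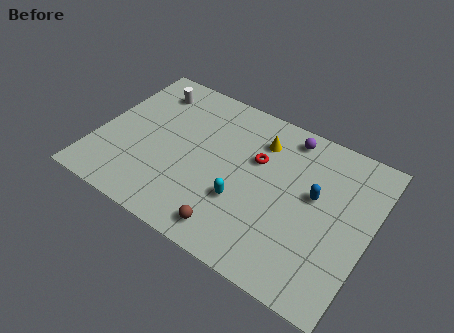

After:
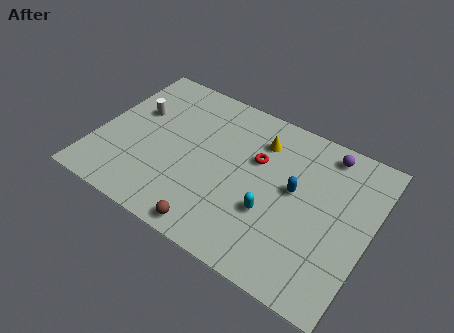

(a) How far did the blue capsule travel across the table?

1.0

From (11.2, 5.4) to (10.2, 5.2), the blue capsule covered √(1.0² + 0.2²) ≈ 1.0 units.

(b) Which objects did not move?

the red torus and the yellow cone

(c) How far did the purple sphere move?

2.0

The purple sphere moved from about (9.4, 8.2) to (11.4, 8.2), a distance of √(2.0² + 0.0²) ≈ 2.0.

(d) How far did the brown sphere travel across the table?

1.0

The brown sphere was near (7.6, 1.3) before and (6.7, 0.9) after, so it travelled √(0.9² + 0.4²) ≈ 1.0 units.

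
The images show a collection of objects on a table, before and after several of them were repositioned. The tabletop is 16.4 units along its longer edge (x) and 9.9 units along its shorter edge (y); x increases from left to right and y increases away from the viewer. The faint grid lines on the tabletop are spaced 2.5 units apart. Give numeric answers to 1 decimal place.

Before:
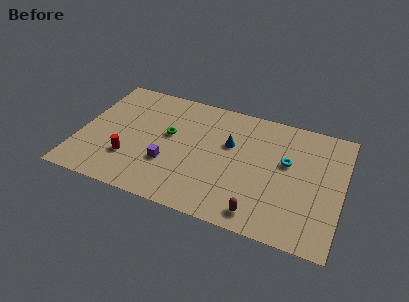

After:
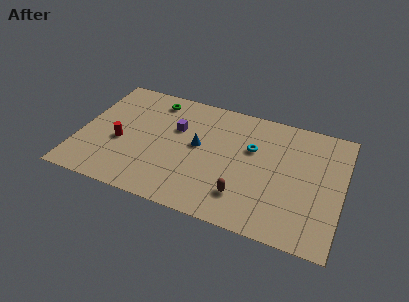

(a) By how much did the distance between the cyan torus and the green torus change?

-0.7

Before: roughly 7.4 units apart; after: 6.7. That's 0.7 units closer together.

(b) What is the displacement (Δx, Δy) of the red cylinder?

(-0.7, 1.2)

The red cylinder was at about (3.3, 2.9) and moved to about (2.6, 4.1).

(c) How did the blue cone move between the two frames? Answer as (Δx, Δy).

(-1.9, -0.8)

The blue cone started near (9.3, 6.2) and ended near (7.4, 5.4).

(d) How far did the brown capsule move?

1.5

The brown capsule moved from about (11.6, 1.3) to (10.5, 2.3), a distance of √(1.1² + 1.0²) ≈ 1.5.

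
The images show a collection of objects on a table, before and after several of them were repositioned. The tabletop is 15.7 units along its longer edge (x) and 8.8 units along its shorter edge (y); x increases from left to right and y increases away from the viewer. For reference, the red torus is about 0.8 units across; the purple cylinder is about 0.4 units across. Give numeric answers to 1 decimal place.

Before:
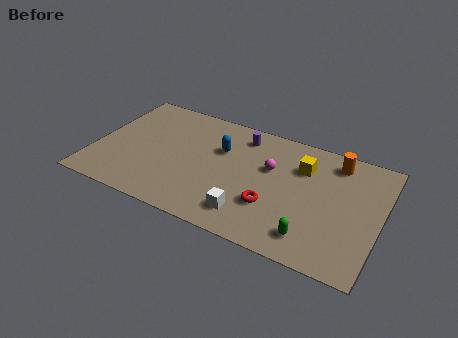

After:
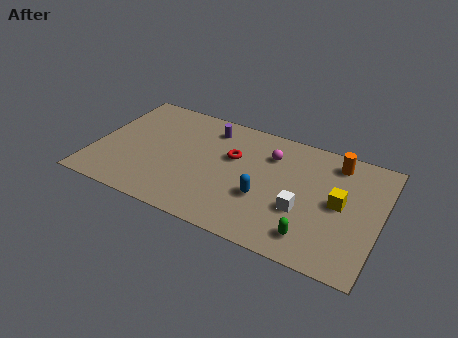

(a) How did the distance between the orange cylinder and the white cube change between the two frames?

-2.6

The distance was about 7.0 in the first image and 4.4 in the second, so they moved 2.6 units closer together.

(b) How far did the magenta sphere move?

1.0

The magenta sphere moved from about (9.6, 5.5) to (9.5, 6.5), a distance of √(0.1² + 1.0²) ≈ 1.0.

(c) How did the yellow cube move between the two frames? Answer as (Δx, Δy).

(2.2, -1.8)

From the two frames, the yellow cube sits at roughly (11.3, 6.3) before and (13.5, 4.5) after.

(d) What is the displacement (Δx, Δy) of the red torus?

(-2.5, 2.7)

The red torus started near (10.0, 2.8) and ended near (7.5, 5.5).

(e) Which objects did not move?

the green capsule and the orange cylinder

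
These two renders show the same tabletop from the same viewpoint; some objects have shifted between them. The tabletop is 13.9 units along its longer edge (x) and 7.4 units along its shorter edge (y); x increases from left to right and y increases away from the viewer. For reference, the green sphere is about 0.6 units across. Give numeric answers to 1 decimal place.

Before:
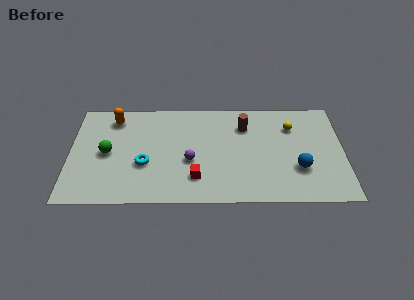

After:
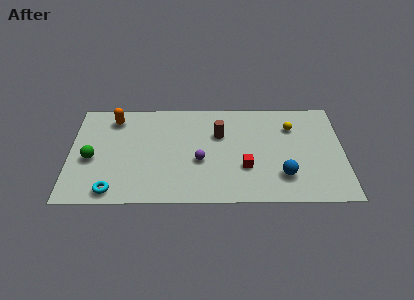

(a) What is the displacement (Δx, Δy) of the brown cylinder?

(-1.3, -0.6)

From the two frames, the brown cylinder sits at roughly (8.9, 5.5) before and (7.6, 4.9) after.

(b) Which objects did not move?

the yellow sphere and the orange capsule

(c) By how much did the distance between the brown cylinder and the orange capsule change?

-1.2

The distance was about 6.7 in the first image and 5.5 in the second, so they moved 1.2 units closer together.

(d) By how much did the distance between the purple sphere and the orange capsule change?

+0.4

Before: roughly 5.0 units apart; after: 5.4. That's 0.4 units further apart.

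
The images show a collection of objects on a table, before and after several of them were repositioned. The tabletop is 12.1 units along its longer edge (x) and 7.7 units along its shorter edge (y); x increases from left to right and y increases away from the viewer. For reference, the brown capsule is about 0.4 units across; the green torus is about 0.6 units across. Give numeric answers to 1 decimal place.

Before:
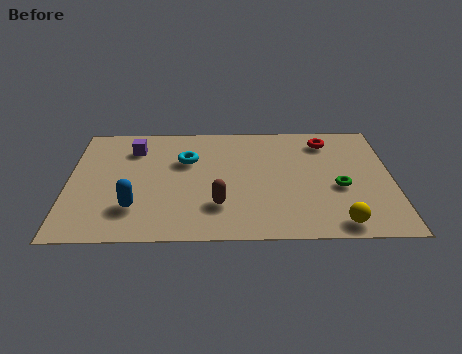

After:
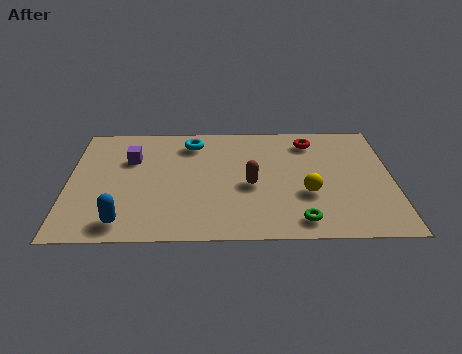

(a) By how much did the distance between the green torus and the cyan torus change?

+0.6

They were about 6.0 units apart before and 6.6 after — 0.6 units further apart.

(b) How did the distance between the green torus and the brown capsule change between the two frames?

-1.7

They were about 4.6 units apart before and 2.9 after — 1.7 units closer together.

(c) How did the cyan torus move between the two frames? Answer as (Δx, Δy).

(0.2, 1.2)

From the two frames, the cyan torus sits at roughly (4.4, 5.1) before and (4.6, 6.3) after.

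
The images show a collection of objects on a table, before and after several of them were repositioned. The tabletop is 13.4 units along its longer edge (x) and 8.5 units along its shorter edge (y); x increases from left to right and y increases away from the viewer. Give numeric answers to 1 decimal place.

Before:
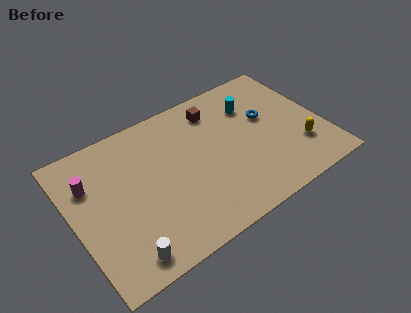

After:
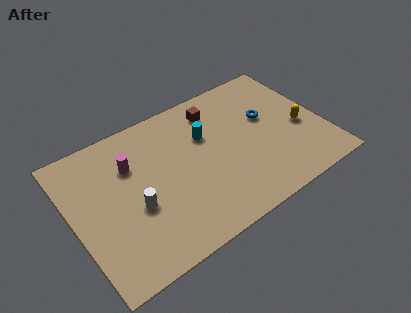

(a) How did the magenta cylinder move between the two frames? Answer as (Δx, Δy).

(2.2, 0.0)

The magenta cylinder was at about (1.1, 5.9) and moved to about (3.3, 5.9).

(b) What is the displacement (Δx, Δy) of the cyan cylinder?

(-2.7, -0.6)

The cyan cylinder started near (10.0, 6.2) and ended near (7.3, 5.6).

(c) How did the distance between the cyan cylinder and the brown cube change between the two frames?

-0.5

Before: roughly 2.0 units apart; after: 1.5. That's 0.5 units closer together.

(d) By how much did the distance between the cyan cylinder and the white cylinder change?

-4.7

They were about 9.4 units apart before and 4.7 after — 4.7 units closer together.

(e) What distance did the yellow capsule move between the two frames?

1.2

From (11.9, 2.4) to (12.2, 3.6), the yellow capsule covered √(0.3² + 1.2²) ≈ 1.2 units.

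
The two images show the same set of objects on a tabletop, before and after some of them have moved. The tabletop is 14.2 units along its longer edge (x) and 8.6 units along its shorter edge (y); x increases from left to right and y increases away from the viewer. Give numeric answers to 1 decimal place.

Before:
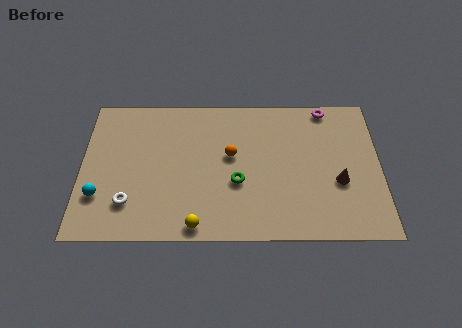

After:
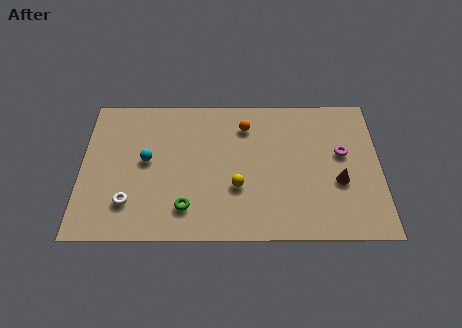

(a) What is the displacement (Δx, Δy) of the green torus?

(-2.4, -1.5)

The green torus started near (7.4, 3.3) and ended near (5.0, 1.8).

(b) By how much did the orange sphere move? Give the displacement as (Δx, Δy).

(0.7, 1.8)

The orange sphere started near (7.1, 4.9) and ended near (7.8, 6.7).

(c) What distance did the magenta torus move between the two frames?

2.9

The magenta torus moved from about (11.7, 7.8) to (12.4, 5.0), a distance of √(0.7² + 2.8²) ≈ 2.9.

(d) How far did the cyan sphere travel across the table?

3.0

From (0.9, 2.5) to (3.1, 4.6), the cyan sphere covered √(2.2² + 2.1²) ≈ 3.0 units.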